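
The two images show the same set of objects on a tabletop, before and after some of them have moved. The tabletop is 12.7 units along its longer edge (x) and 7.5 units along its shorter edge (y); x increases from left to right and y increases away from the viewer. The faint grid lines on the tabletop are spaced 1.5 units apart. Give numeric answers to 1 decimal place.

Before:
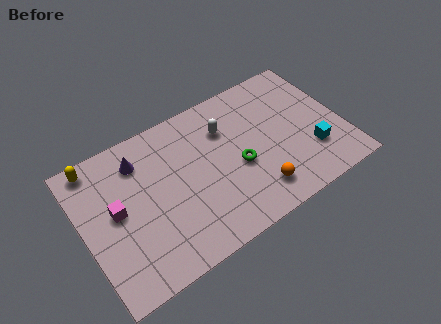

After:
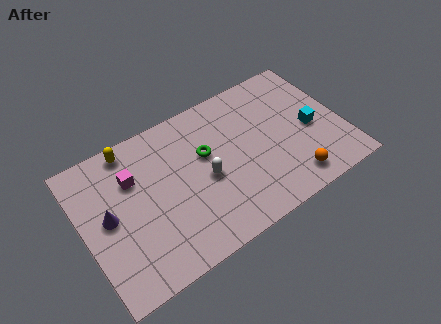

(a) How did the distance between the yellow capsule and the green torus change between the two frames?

-3.4

They were about 7.4 units apart before and 4.0 after — 3.4 units closer together.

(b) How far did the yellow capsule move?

1.7

The yellow capsule was near (1.0, 6.7) before and (2.7, 6.7) after, so it travelled √(1.7² + 0.0²) ≈ 1.7 units.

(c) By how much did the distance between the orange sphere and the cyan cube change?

-0.4

The distance was about 3.0 in the first image and 2.6 in the second, so they moved 0.4 units closer together.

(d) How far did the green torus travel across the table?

2.0

The green torus moved from about (7.5, 3.2) to (6.1, 4.6), a distance of √(1.4² + 1.4²) ≈ 2.0.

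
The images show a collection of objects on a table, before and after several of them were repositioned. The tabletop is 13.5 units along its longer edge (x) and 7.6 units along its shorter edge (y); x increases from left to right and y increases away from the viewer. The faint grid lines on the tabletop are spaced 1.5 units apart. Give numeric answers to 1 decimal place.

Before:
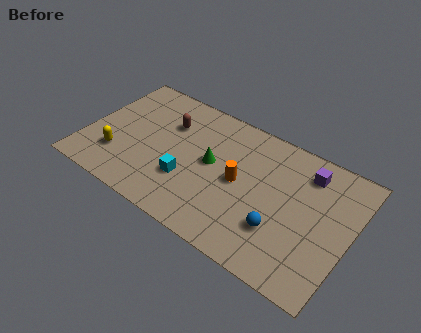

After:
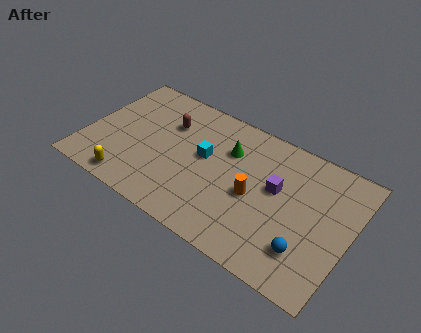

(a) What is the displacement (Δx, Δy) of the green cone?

(0.7, 1.2)

The green cone was at about (6.4, 4.1) and moved to about (7.1, 5.3).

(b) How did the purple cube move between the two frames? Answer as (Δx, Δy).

(-1.3, -1.7)

The purple cube started near (11.0, 6.1) and ended near (9.7, 4.4).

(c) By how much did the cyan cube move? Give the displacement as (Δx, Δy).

(0.6, 1.8)

The cyan cube was at about (5.4, 2.5) and moved to about (6.0, 4.3).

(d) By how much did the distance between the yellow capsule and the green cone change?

+1.2

Before: roughly 5.0 units apart; after: 6.2. That's 1.2 units further apart.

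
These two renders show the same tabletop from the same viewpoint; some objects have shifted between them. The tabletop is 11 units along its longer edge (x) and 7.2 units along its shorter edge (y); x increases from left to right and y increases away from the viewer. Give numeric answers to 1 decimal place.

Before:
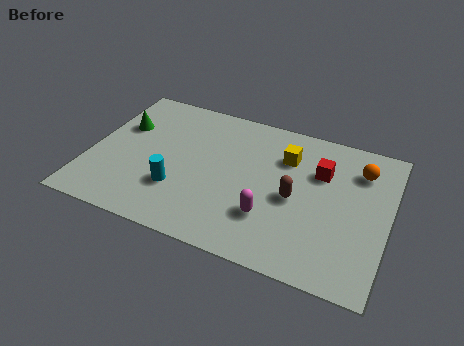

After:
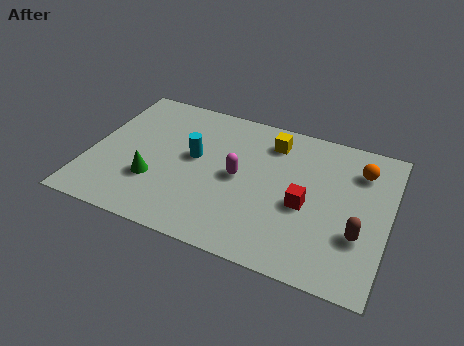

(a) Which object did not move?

the orange sphere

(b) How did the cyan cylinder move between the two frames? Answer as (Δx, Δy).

(0.4, 1.8)

The cyan cylinder was at about (3.4, 2.2) and moved to about (3.8, 4.0).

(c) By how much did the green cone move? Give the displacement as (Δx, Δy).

(1.5, -2.4)

The green cone started near (1.0, 4.7) and ended near (2.5, 2.3).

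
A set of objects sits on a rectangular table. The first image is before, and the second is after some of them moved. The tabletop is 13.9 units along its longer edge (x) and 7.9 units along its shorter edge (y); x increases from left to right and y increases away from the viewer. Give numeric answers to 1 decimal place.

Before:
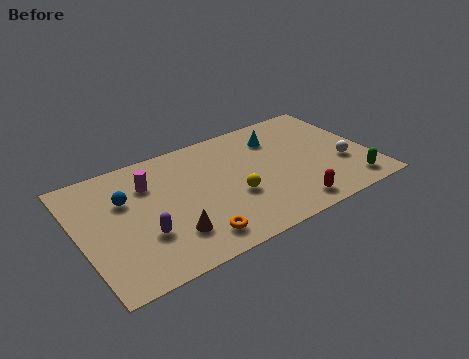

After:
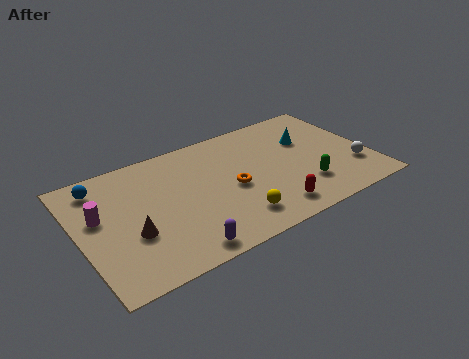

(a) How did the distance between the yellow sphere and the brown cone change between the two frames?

+1.5

The distance was about 3.4 in the first image and 4.9 in the second, so they moved 1.5 units further apart.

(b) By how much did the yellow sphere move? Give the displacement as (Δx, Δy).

(-0.2, -1.4)

From the two frames, the yellow sphere sits at roughly (7.2, 3.0) before and (7.0, 1.6) after.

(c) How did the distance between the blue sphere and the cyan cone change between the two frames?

+2.5

They were about 7.5 units apart before and 10.0 after — 2.5 units further apart.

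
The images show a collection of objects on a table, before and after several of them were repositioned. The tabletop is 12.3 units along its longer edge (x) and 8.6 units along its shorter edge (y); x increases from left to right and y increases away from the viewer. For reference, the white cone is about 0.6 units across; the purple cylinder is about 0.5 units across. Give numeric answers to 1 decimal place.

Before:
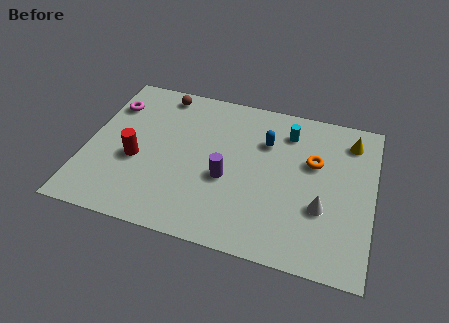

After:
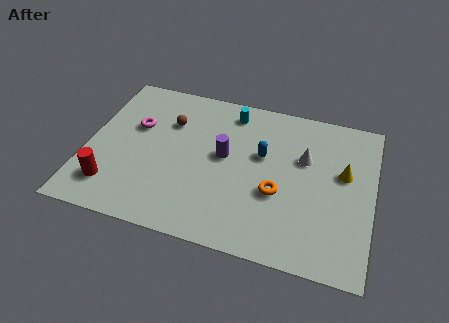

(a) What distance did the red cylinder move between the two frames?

1.9

The red cylinder was near (2.2, 3.5) before and (1.3, 1.8) after, so it travelled √(0.9² + 1.7²) ≈ 1.9 units.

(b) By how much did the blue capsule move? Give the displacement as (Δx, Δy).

(-0.1, -0.8)

The blue capsule started near (7.6, 6.0) and ended near (7.5, 5.2).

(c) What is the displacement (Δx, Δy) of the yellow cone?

(-0.2, -1.9)

From the two frames, the yellow cone sits at roughly (11.2, 7.0) before and (11.0, 5.1) after.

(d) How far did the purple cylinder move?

1.2

The purple cylinder moved from about (6.1, 3.5) to (5.9, 4.7), a distance of √(0.2² + 1.2²) ≈ 1.2.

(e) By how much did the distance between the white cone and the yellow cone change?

-2.4

They were about 4.1 units apart before and 1.7 after — 2.4 units closer together.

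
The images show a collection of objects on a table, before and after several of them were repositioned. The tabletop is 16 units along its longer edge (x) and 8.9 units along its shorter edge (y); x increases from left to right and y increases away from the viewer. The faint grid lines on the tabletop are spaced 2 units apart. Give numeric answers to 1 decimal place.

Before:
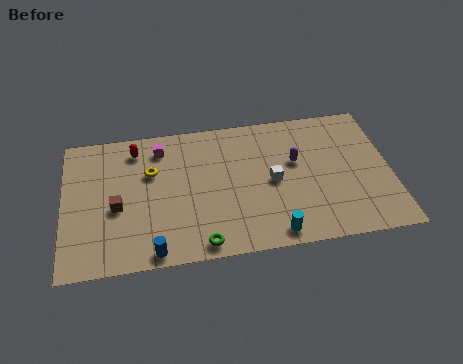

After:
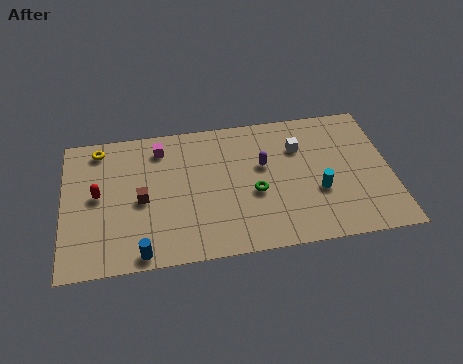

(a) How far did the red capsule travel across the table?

3.3

The red capsule moved from about (3.6, 7.4) to (1.7, 4.7), a distance of √(1.9² + 2.7²) ≈ 3.3.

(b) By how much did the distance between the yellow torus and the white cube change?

+3.8

They were about 6.1 units apart before and 9.9 after — 3.8 units further apart.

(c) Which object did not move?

the magenta cube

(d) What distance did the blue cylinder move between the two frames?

0.6

From (4.3, 0.8) to (3.7, 0.8), the blue cylinder covered √(0.6² + 0.0²) ≈ 0.6 units.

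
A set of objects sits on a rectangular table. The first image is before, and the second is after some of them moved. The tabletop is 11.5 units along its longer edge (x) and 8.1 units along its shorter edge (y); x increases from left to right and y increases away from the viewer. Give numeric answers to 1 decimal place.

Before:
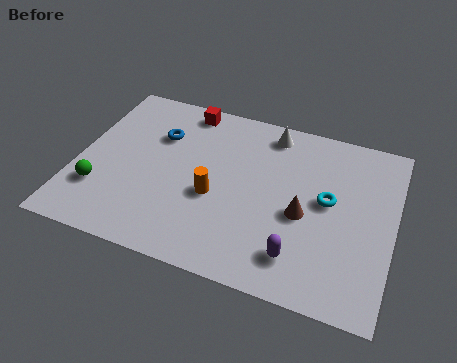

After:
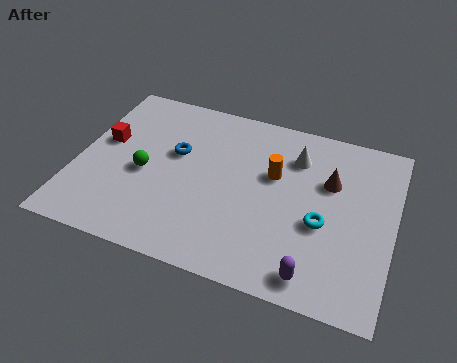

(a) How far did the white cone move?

1.3

The white cone was near (6.8, 7.0) before and (7.8, 6.1) after, so it travelled √(1.0² + 0.9²) ≈ 1.3 units.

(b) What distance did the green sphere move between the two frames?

2.0

The green sphere was near (1.0, 2.3) before and (2.5, 3.6) after, so it travelled √(1.5² + 1.3²) ≈ 2.0 units.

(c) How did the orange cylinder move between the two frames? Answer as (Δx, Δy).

(2.0, 1.7)

From the two frames, the orange cylinder sits at roughly (5.1, 3.3) before and (7.1, 5.0) after.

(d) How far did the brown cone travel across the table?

2.0

The brown cone was near (8.3, 3.5) before and (9.1, 5.3) after, so it travelled √(0.8² + 1.8²) ≈ 2.0 units.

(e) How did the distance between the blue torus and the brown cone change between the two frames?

-0.3

They were about 5.9 units apart before and 5.6 after — 0.3 units closer together.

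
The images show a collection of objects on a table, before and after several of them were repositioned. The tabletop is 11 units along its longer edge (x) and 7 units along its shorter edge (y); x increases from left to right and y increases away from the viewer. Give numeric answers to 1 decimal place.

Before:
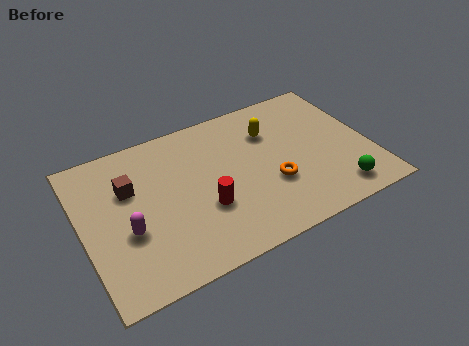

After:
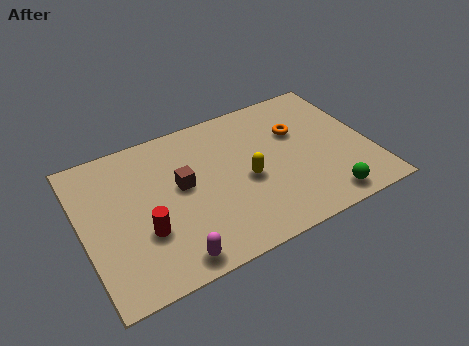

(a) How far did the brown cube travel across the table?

2.0

From (1.9, 4.6) to (3.8, 3.9), the brown cube covered √(1.9² + 0.7²) ≈ 2.0 units.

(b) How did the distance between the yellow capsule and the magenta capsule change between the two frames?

-2.3

Before: roughly 6.2 units apart; after: 3.9. That's 2.3 units closer together.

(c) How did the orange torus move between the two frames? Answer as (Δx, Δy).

(1.3, 2.1)

The orange torus was at about (7.1, 2.5) and moved to about (8.4, 4.6).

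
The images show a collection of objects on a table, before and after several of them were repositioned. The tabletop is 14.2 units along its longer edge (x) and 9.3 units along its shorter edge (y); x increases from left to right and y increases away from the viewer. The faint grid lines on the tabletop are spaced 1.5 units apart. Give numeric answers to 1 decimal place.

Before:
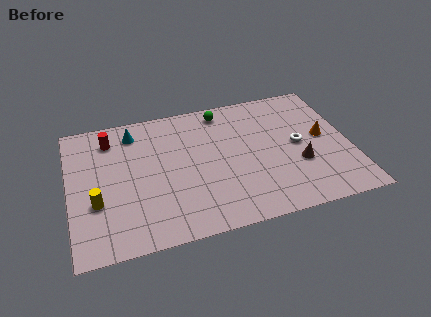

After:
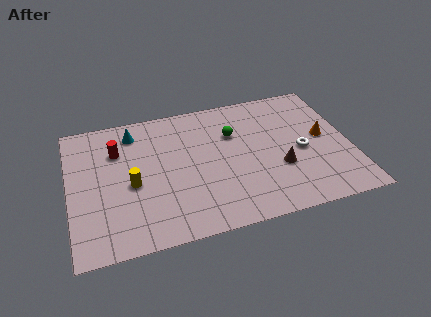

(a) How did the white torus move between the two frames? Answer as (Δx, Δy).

(0.1, -0.5)

From the two frames, the white torus sits at roughly (11.6, 4.7) before and (11.7, 4.2) after.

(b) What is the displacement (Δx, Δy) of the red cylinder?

(0.3, -0.9)

The red cylinder was at about (2.2, 7.5) and moved to about (2.5, 6.6).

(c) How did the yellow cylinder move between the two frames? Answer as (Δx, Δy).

(1.8, 0.8)

The yellow cylinder was at about (1.3, 3.3) and moved to about (3.1, 4.1).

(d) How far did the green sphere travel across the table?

1.8

From (8.0, 8.1) to (8.4, 6.3), the green sphere covered √(0.4² + 1.8²) ≈ 1.8 units.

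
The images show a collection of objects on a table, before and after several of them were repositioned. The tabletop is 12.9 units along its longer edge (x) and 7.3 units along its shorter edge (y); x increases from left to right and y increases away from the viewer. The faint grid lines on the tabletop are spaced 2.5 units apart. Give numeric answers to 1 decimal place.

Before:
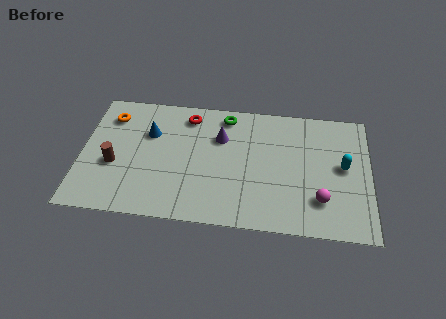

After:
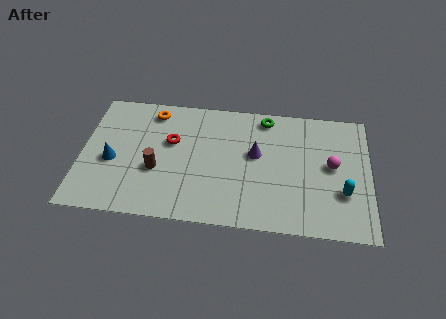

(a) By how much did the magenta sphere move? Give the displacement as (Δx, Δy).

(0.5, 2.0)

From the two frames, the magenta sphere sits at roughly (10.7, 1.9) before and (11.2, 3.9) after.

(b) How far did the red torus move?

1.7

From (4.7, 6.1) to (4.0, 4.5), the red torus covered √(0.7² + 1.6²) ≈ 1.7 units.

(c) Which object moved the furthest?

the blue cone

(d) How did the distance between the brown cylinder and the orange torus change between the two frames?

+0.6

The distance was about 2.8 in the first image and 3.4 in the second, so they moved 0.6 units further apart.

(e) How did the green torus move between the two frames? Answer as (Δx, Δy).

(1.8, 0.1)

The green torus started near (6.4, 6.3) and ended near (8.2, 6.4).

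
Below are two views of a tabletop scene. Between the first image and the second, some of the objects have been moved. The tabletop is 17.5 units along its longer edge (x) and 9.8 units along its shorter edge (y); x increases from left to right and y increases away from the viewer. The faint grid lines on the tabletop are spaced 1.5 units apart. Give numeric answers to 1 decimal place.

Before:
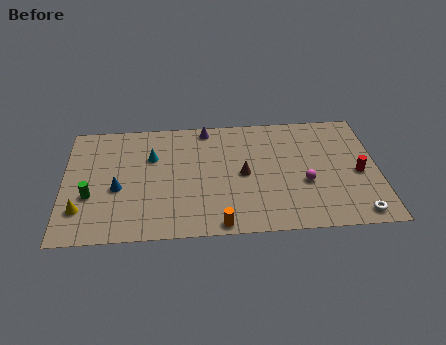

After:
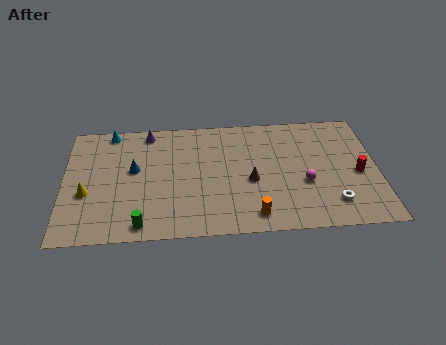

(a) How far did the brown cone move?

0.7

The brown cone moved from about (10.0, 4.8) to (10.4, 4.2), a distance of √(0.4² + 0.6²) ≈ 0.7.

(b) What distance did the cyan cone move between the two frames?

3.3

From (4.9, 6.6) to (2.6, 8.9), the cyan cone covered √(2.3² + 2.3²) ≈ 3.3 units.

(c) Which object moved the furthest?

the green cylinder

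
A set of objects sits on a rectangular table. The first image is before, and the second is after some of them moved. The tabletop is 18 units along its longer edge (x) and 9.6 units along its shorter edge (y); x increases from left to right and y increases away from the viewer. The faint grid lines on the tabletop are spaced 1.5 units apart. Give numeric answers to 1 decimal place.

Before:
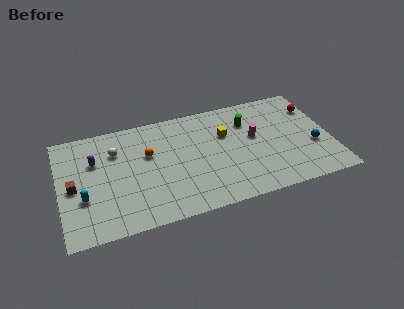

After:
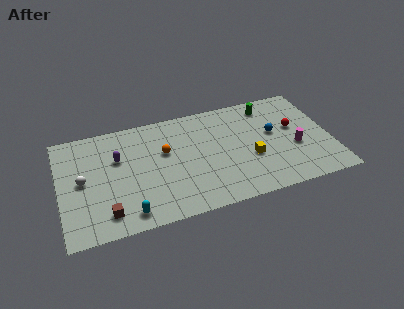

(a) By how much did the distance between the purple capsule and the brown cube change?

+2.2

They were about 2.4 units apart before and 4.6 after — 2.2 units further apart.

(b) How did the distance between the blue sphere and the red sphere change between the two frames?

-2.1

The distance was about 3.5 in the first image and 1.4 in the second, so they moved 2.1 units closer together.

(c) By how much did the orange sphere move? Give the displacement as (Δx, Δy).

(1.1, -0.1)

From the two frames, the orange sphere sits at roughly (5.9, 6.0) before and (7.0, 5.9) after.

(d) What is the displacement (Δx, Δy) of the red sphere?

(-1.5, -1.5)

The red sphere was at about (17.2, 7.1) and moved to about (15.7, 5.6).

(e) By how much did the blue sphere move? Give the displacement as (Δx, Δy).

(-2.5, 1.9)

The blue sphere was at about (16.8, 3.6) and moved to about (14.3, 5.5).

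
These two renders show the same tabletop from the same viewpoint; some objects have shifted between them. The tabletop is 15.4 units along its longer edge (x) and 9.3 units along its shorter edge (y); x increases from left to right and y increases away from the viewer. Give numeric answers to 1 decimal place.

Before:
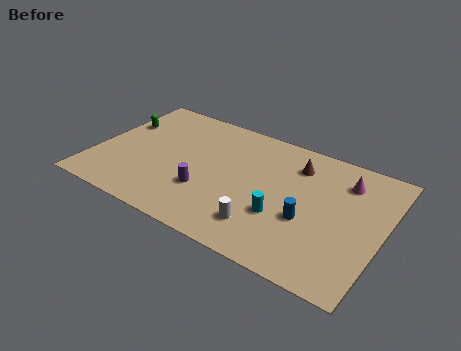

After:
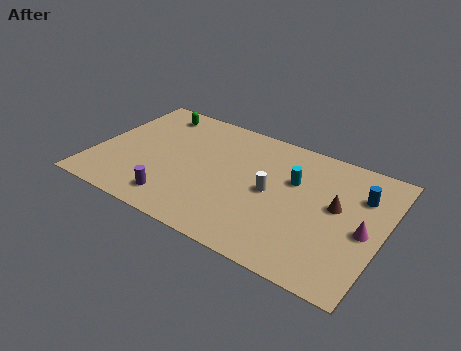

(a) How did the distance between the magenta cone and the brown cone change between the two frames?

-0.7

They were about 2.6 units apart before and 1.9 after — 0.7 units closer together.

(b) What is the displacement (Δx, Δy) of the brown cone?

(2.4, -2.0)

From the two frames, the brown cone sits at roughly (10.5, 7.2) before and (12.9, 5.2) after.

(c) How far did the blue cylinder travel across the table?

3.8

The blue cylinder was near (11.6, 3.6) before and (14.0, 6.6) after, so it travelled √(2.4² + 3.0²) ≈ 3.8 units.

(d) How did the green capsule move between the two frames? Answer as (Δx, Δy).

(1.6, 1.7)

From the two frames, the green capsule sits at roughly (0.9, 6.2) before and (2.5, 7.9) after.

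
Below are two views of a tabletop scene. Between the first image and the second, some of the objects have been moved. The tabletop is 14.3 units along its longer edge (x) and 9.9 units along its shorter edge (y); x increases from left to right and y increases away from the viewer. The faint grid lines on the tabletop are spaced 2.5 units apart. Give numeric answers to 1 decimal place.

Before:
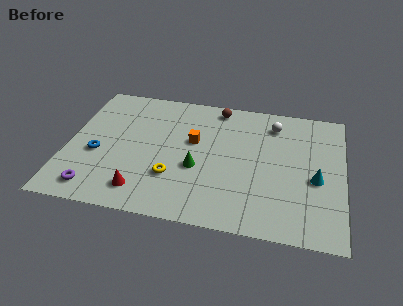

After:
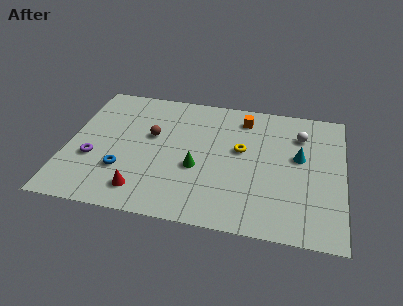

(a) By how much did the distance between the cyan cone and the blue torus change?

-1.9

Before: roughly 11.3 units apart; after: 9.4. That's 1.9 units closer together.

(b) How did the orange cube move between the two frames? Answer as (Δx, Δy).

(2.5, 2.3)

The orange cube was at about (6.5, 5.9) and moved to about (9.0, 8.2).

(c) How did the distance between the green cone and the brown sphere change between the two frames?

-1.8

The distance was about 5.0 in the first image and 3.2 in the second, so they moved 1.8 units closer together.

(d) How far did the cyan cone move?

1.7

The cyan cone was near (12.9, 4.2) before and (12.0, 5.7) after, so it travelled √(0.9² + 1.5²) ≈ 1.7 units.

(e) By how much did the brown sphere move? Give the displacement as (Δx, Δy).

(-3.3, -2.9)

The brown sphere was at about (7.6, 8.8) and moved to about (4.3, 5.9).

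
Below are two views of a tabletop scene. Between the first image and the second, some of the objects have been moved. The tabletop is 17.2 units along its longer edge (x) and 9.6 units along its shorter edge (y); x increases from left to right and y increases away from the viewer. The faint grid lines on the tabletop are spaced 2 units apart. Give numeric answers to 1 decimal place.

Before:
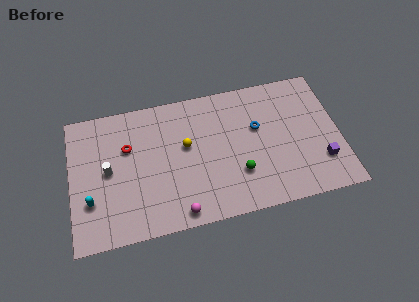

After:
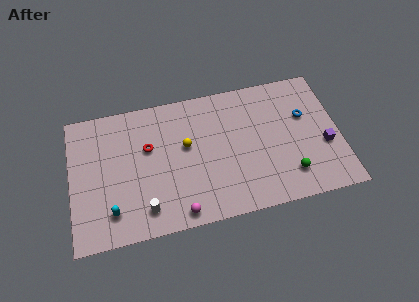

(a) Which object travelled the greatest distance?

the white cylinder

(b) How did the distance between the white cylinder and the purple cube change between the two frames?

-1.9

They were about 13.7 units apart before and 11.8 after — 1.9 units closer together.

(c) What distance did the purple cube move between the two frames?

1.1

The purple cube was near (15.9, 2.6) before and (16.2, 3.7) after, so it travelled √(0.3² + 1.1²) ≈ 1.1 units.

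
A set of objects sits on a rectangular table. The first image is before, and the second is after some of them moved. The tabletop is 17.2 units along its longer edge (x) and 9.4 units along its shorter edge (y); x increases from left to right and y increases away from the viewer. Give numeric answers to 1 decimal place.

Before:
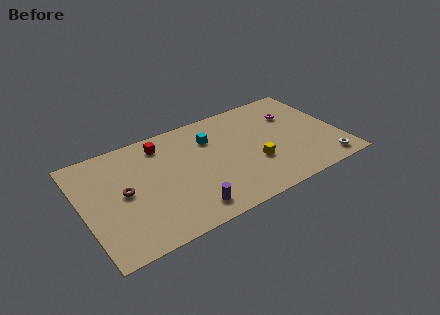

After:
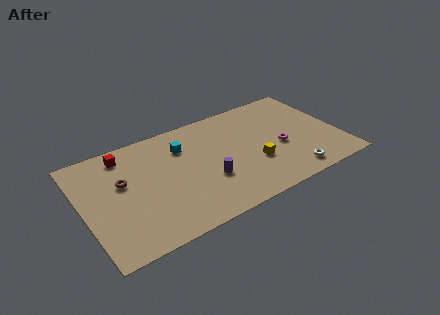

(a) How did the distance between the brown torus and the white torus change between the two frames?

-1.9

Before: roughly 13.6 units apart; after: 11.7. That's 1.9 units closer together.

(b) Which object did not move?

the yellow cube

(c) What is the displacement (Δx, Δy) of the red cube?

(-2.5, 0.2)

The red cube started near (5.6, 7.8) and ended near (3.1, 8.0).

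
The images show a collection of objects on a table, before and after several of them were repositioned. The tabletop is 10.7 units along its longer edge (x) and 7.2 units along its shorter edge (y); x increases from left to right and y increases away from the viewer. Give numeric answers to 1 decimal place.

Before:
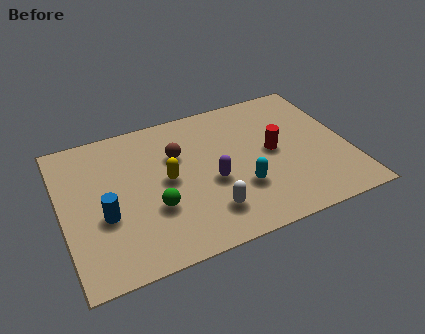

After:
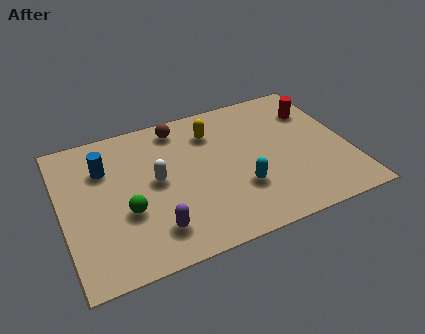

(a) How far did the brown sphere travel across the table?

1.4

The brown sphere moved from about (4.4, 4.8) to (4.6, 6.2), a distance of √(0.2² + 1.4²) ≈ 1.4.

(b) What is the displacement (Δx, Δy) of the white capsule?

(-1.7, 2.2)

From the two frames, the white capsule sits at roughly (5.2, 1.6) before and (3.5, 3.8) after.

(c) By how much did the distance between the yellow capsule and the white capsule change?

+0.4

Before: roughly 2.5 units apart; after: 2.9. That's 0.4 units further apart.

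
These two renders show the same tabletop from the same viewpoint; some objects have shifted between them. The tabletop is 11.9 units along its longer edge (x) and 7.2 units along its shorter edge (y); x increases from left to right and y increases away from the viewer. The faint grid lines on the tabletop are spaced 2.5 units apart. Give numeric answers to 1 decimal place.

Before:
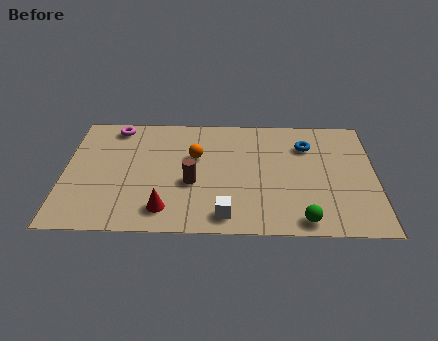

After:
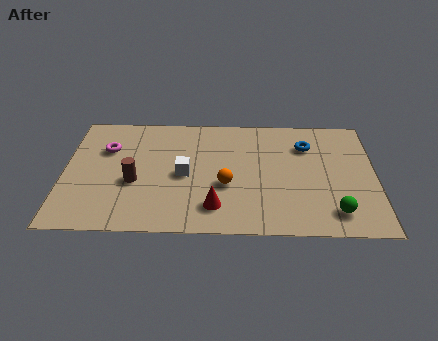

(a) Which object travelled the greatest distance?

the white cube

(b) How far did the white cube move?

2.9

The white cube was near (6.2, 1.0) before and (4.6, 3.4) after, so it travelled √(1.6² + 2.4²) ≈ 2.9 units.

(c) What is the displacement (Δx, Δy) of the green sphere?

(1.2, 0.5)

The green sphere started near (9.1, 0.8) and ended near (10.3, 1.3).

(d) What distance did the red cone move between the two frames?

1.9

From (3.9, 1.3) to (5.8, 1.5), the red cone covered √(1.9² + 0.2²) ≈ 1.9 units.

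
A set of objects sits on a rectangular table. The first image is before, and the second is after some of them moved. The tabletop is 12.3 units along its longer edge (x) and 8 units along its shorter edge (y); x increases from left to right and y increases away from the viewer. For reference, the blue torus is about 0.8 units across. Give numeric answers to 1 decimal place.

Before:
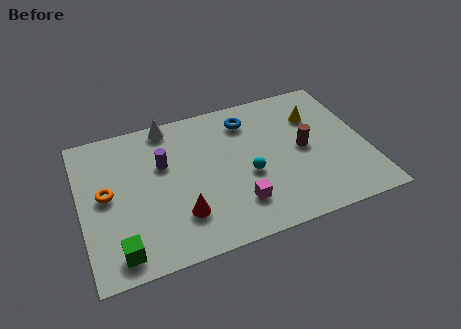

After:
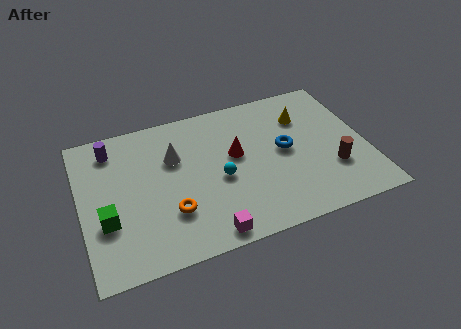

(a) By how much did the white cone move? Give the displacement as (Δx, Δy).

(0.1, -1.9)

From the two frames, the white cone sits at roughly (4.0, 7.2) before and (4.1, 5.3) after.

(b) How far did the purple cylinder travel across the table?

2.6

The purple cylinder was near (3.6, 5.1) before and (1.5, 6.6) after, so it travelled √(2.1² + 1.5²) ≈ 2.6 units.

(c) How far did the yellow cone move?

0.5

The yellow cone was near (10.3, 5.7) before and (9.8, 5.8) after, so it travelled √(0.5² + 0.1²) ≈ 0.5 units.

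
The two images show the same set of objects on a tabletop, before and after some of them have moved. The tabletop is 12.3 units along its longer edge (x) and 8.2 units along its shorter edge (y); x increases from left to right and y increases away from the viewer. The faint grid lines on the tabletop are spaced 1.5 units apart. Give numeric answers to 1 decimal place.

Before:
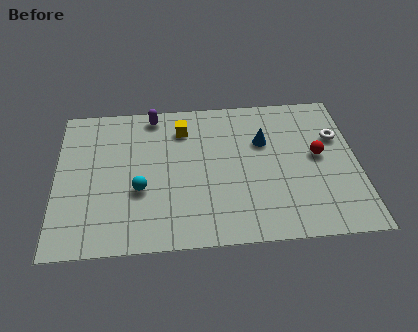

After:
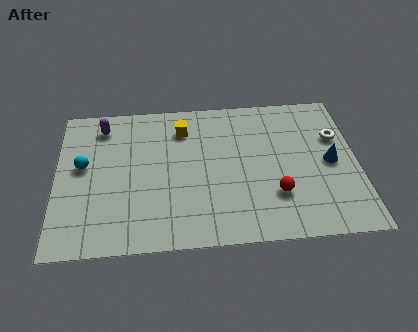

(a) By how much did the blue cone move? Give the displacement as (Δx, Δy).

(2.7, -1.4)

The blue cone was at about (8.5, 5.4) and moved to about (11.2, 4.0).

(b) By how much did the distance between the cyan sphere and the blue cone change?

+4.5

The distance was about 5.6 in the first image and 10.1 in the second, so they moved 4.5 units further apart.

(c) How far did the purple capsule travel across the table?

2.2

From (4.0, 7.3) to (1.9, 6.8), the purple capsule covered √(2.1² + 0.5²) ≈ 2.2 units.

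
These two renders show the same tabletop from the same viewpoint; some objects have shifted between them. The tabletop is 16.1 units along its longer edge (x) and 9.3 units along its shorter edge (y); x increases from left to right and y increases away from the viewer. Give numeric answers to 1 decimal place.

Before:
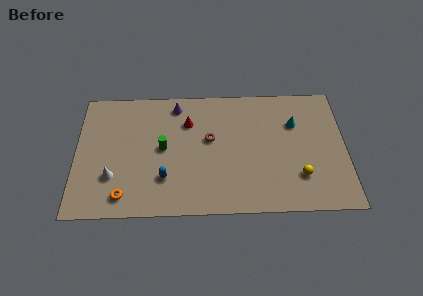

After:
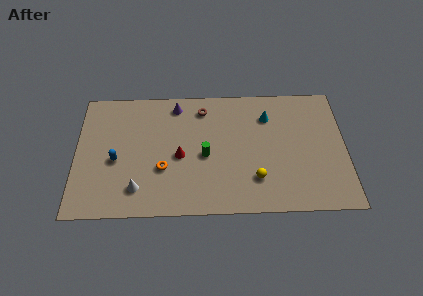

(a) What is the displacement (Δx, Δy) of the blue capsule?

(-2.9, 1.4)

The blue capsule started near (5.3, 2.6) and ended near (2.4, 4.0).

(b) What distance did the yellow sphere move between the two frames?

2.6

From (13.3, 2.5) to (10.7, 2.4), the yellow sphere covered √(2.6² + 0.1²) ≈ 2.6 units.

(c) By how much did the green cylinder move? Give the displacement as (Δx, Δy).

(2.5, -0.6)

From the two frames, the green cylinder sits at roughly (5.2, 4.8) before and (7.7, 4.2) after.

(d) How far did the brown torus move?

2.3

The brown torus moved from about (8.0, 5.4) to (7.6, 7.7), a distance of √(0.4² + 2.3²) ≈ 2.3.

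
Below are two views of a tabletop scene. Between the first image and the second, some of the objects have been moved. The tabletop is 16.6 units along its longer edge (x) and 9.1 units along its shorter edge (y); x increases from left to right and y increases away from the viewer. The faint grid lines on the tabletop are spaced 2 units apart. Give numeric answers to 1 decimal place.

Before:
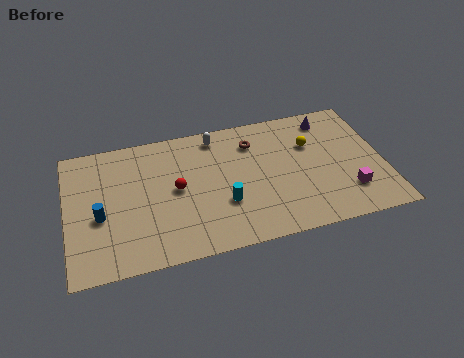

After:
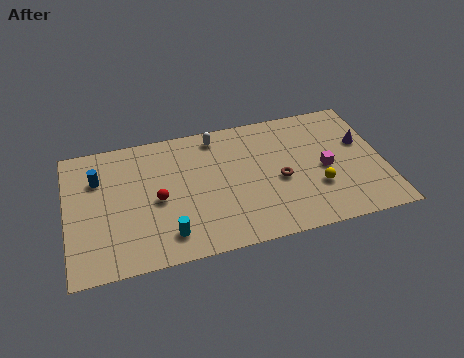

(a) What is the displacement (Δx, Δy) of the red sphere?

(-1.0, -0.5)

The red sphere was at about (5.7, 4.7) and moved to about (4.7, 4.2).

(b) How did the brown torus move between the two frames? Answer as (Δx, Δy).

(1.2, -3.0)

The brown torus started near (9.9, 7.0) and ended near (11.1, 4.0).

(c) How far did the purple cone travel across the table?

2.6

The purple cone moved from about (14.0, 7.7) to (15.6, 5.6), a distance of √(1.6² + 2.1²) ≈ 2.6.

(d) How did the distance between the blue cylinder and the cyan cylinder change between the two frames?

-0.6

They were about 6.4 units apart before and 5.8 after — 0.6 units closer together.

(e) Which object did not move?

the white capsule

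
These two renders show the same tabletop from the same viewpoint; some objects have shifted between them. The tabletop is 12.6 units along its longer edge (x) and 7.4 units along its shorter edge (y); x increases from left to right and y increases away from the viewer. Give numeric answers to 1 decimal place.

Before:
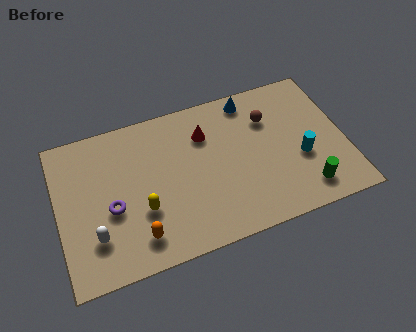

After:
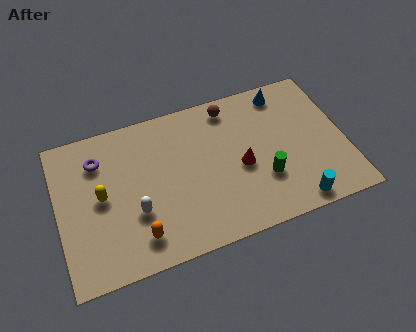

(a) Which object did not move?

the orange capsule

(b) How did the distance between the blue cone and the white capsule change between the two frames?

-0.6

The distance was about 8.5 in the first image and 7.9 in the second, so they moved 0.6 units closer together.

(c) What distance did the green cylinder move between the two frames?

2.0

From (10.6, 1.3) to (8.9, 2.4), the green cylinder covered √(1.7² + 1.1²) ≈ 2.0 units.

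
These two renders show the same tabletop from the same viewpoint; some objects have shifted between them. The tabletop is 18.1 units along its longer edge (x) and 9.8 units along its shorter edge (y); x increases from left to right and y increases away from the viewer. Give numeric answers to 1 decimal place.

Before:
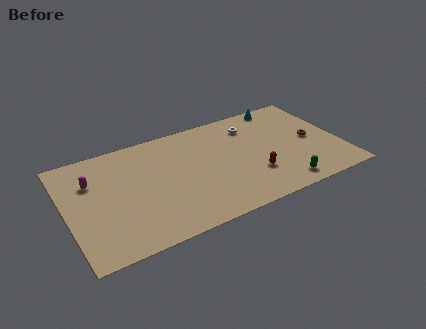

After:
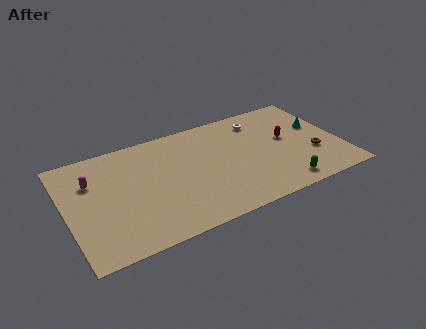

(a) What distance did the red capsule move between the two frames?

3.6

The red capsule moved from about (12.1, 3.0) to (14.7, 5.5), a distance of √(2.6² + 2.5²) ≈ 3.6.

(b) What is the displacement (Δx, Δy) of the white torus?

(0.6, 0.3)

The white torus started near (12.6, 7.7) and ended near (13.2, 8.0).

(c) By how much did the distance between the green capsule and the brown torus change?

-1.1

Before: roughly 4.3 units apart; after: 3.2. That's 1.1 units closer together.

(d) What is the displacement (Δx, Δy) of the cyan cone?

(2.0, -3.0)

From the two frames, the cyan cone sits at roughly (14.9, 8.9) before and (16.9, 5.9) after.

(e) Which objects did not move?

the green capsule and the magenta capsule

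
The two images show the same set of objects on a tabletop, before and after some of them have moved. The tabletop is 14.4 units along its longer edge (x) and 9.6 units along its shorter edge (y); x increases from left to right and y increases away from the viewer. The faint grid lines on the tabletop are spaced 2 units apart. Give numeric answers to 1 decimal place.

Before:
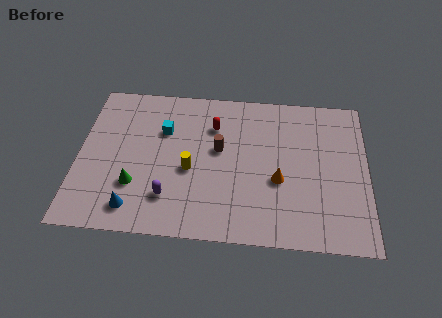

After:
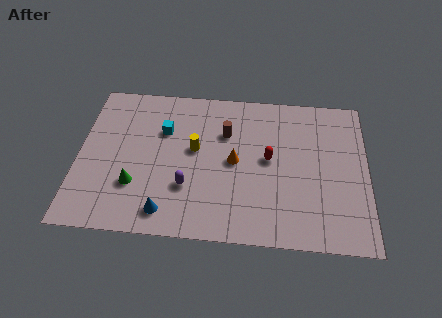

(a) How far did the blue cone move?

1.6

From (2.9, 1.5) to (4.5, 1.4), the blue cone covered √(1.6² + 0.1²) ≈ 1.6 units.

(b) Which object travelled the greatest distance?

the red capsule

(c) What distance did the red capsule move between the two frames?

3.4

From (6.7, 7.0) to (9.5, 5.1), the red capsule covered √(2.8² + 1.9²) ≈ 3.4 units.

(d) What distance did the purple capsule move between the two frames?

1.1

From (4.6, 2.3) to (5.5, 3.0), the purple capsule covered √(0.9² + 0.7²) ≈ 1.1 units.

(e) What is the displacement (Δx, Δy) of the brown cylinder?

(0.3, 1.1)

From the two frames, the brown cylinder sits at roughly (7.0, 5.5) before and (7.3, 6.6) after.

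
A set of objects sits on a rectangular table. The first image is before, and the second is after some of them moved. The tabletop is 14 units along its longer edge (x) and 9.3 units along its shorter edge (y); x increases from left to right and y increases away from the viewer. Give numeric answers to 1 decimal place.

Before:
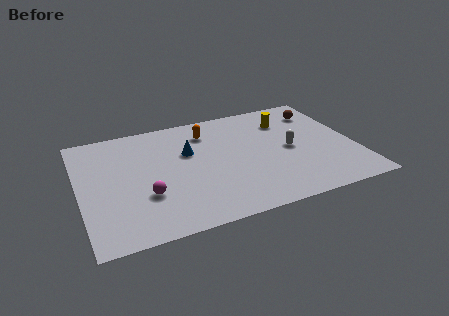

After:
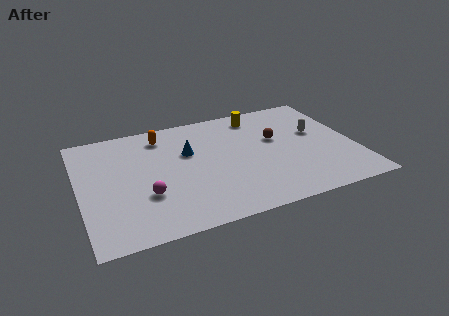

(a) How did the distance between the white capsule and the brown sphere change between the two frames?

-1.3

They were about 3.4 units apart before and 2.1 after — 1.3 units closer together.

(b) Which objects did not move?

the blue cone and the magenta sphere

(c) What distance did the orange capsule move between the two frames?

2.3

The orange capsule moved from about (6.7, 7.3) to (4.4, 7.7), a distance of √(2.3² + 0.4²) ≈ 2.3.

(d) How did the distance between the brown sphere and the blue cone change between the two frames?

-2.6

They were about 7.1 units apart before and 4.5 after — 2.6 units closer together.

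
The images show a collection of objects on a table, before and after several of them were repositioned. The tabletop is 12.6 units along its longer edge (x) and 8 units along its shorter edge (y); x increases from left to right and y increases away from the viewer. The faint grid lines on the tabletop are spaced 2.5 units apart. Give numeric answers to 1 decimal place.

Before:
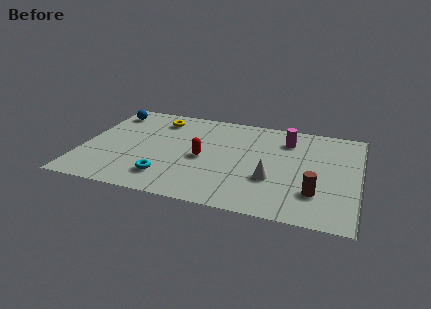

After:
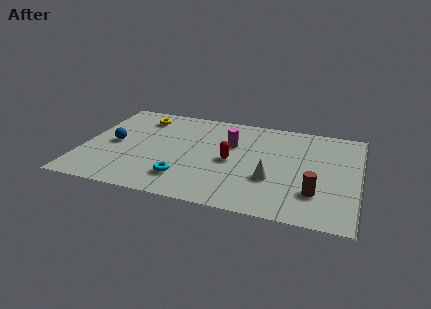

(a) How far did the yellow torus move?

0.8

From (3.2, 6.5) to (2.4, 6.5), the yellow torus covered √(0.8² + 0.0²) ≈ 0.8 units.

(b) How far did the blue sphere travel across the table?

2.7

The blue sphere moved from about (0.9, 6.6) to (1.4, 3.9), a distance of √(0.5² + 2.7²) ≈ 2.7.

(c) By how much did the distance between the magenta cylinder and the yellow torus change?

-1.5

They were about 6.0 units apart before and 4.5 after — 1.5 units closer together.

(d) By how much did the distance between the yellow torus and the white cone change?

+0.7

They were about 6.6 units apart before and 7.3 after — 0.7 units further apart.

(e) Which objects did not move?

the white cone and the brown cylinder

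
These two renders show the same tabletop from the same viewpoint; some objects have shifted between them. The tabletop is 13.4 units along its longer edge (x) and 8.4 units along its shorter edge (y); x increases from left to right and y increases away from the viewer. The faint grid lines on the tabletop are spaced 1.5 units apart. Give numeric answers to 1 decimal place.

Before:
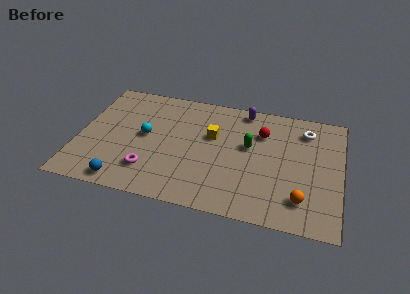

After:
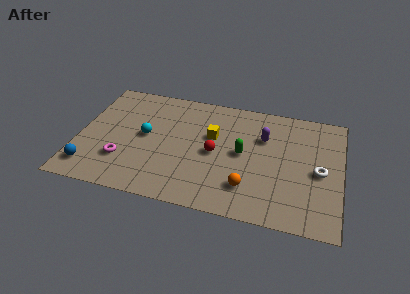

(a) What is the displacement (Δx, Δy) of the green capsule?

(-0.3, -0.6)

The green capsule was at about (8.7, 4.9) and moved to about (8.4, 4.3).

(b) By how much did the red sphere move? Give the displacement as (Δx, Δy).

(-2.3, -2.0)

The red sphere was at about (9.3, 6.0) and moved to about (7.0, 4.0).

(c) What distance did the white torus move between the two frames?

2.9

The white torus moved from about (11.5, 6.7) to (12.3, 3.9), a distance of √(0.8² + 2.8²) ≈ 2.9.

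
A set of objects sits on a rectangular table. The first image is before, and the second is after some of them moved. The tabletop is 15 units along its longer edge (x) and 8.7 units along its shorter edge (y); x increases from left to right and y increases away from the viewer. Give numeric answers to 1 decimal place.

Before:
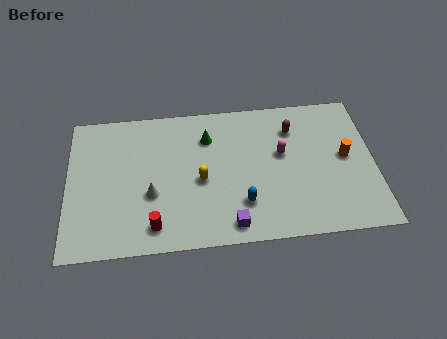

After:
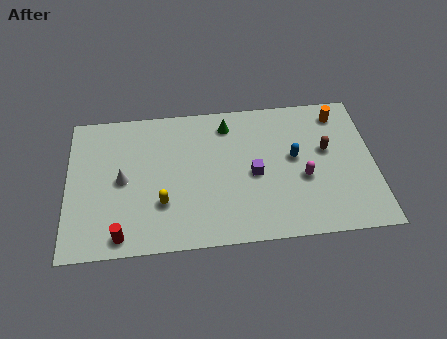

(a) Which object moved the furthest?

the blue capsule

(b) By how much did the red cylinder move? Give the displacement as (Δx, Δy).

(-1.6, -0.4)

The red cylinder started near (4.2, 1.4) and ended near (2.6, 1.0).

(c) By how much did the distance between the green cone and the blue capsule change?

-0.5

The distance was about 4.5 in the first image and 4.0 in the second, so they moved 0.5 units closer together.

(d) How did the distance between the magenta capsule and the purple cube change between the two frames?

-2.3

The distance was about 4.8 in the first image and 2.5 in the second, so they moved 2.3 units closer together.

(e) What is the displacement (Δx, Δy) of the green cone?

(1.0, 0.7)

From the two frames, the green cone sits at roughly (6.9, 6.5) before and (7.9, 7.2) after.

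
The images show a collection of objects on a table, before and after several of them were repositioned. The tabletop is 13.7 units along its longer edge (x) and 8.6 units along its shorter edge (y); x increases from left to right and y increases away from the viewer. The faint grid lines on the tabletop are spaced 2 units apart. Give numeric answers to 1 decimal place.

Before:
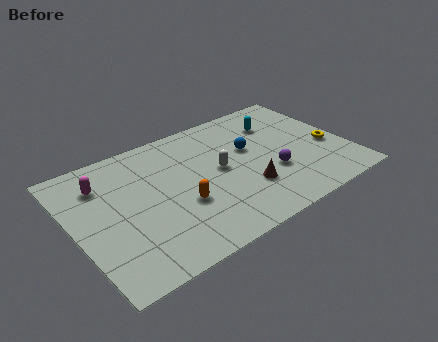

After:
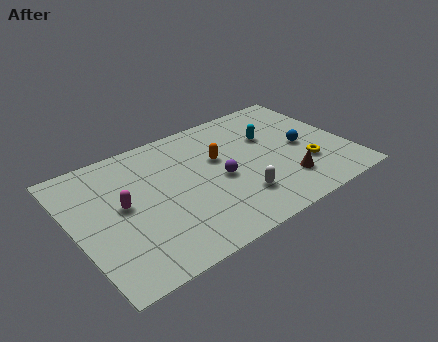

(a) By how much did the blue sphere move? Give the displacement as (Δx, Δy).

(2.5, -1.1)

From the two frames, the blue sphere sits at roughly (9.0, 5.2) before and (11.5, 4.1) after.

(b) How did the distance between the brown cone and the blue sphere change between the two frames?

-0.3

The distance was about 2.7 in the first image and 2.4 in the second, so they moved 0.3 units closer together.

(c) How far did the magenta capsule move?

2.0

The magenta capsule was near (1.7, 6.5) before and (2.4, 4.6) after, so it travelled √(0.7² + 1.9²) ≈ 2.0 units.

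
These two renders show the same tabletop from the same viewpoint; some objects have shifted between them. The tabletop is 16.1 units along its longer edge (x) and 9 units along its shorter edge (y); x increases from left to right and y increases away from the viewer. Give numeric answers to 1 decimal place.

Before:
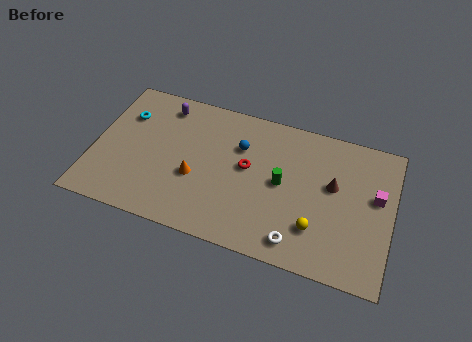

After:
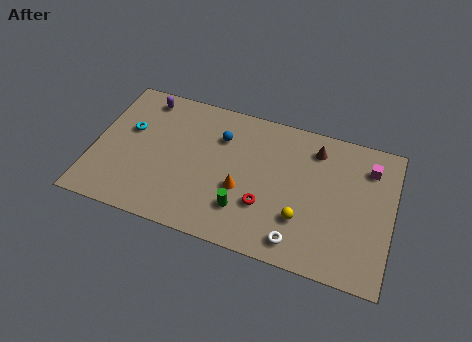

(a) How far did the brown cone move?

2.3

The brown cone was near (12.9, 5.3) before and (11.8, 7.3) after, so it travelled √(1.1² + 2.0²) ≈ 2.3 units.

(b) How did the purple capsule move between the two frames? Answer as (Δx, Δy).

(-1.1, 0.2)

The purple capsule was at about (3.5, 7.6) and moved to about (2.4, 7.8).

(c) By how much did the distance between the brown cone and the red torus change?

+0.4

They were about 4.6 units apart before and 5.0 after — 0.4 units further apart.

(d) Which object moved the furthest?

the green cylinder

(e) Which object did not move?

the white torus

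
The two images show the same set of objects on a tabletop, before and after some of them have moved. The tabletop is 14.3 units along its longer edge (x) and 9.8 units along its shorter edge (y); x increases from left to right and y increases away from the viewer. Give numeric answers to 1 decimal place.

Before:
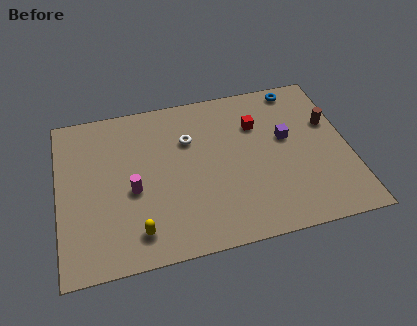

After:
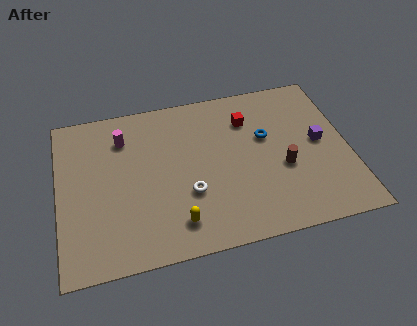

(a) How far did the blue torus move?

3.3

From (12.1, 8.8) to (10.3, 6.0), the blue torus covered √(1.8² + 2.8²) ≈ 3.3 units.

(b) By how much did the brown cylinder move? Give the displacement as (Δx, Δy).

(-2.5, -2.3)

The brown cylinder started near (13.5, 6.2) and ended near (11.0, 3.9).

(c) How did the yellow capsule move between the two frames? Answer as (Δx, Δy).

(1.9, 0.1)

The yellow capsule started near (3.7, 1.7) and ended near (5.6, 1.8).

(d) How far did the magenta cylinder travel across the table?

3.3

The magenta cylinder moved from about (3.6, 4.2) to (3.3, 7.5), a distance of √(0.3² + 3.3²) ≈ 3.3.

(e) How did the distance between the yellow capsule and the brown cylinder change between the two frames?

-5.0

The distance was about 10.8 in the first image and 5.8 in the second, so they moved 5.0 units closer together.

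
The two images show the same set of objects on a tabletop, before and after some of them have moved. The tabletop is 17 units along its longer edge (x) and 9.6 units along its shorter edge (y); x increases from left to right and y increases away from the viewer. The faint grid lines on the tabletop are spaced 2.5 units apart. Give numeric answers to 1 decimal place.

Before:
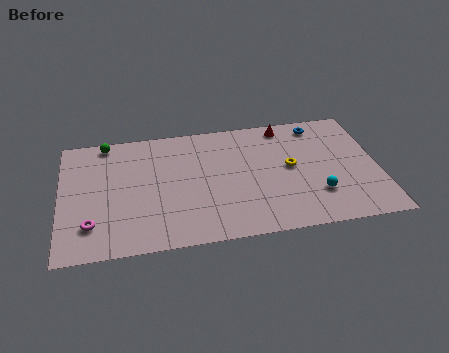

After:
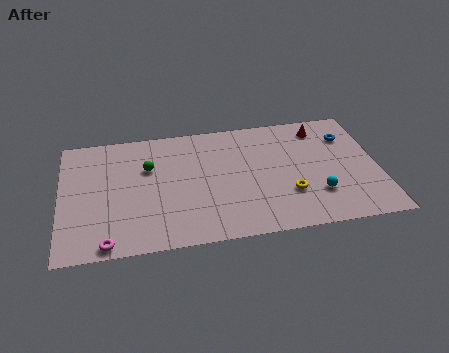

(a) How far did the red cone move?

2.0

The red cone moved from about (12.2, 8.5) to (14.1, 8.0), a distance of √(1.9² + 0.5²) ≈ 2.0.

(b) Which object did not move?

the cyan sphere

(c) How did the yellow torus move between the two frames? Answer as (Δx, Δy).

(-0.2, -2.1)

The yellow torus started near (12.3, 5.1) and ended near (12.1, 3.0).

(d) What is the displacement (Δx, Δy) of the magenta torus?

(0.8, -1.5)

The magenta torus was at about (1.6, 2.3) and moved to about (2.4, 0.8).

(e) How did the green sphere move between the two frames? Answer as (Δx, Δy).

(2.2, -2.4)

From the two frames, the green sphere sits at roughly (2.5, 8.7) before and (4.7, 6.3) after.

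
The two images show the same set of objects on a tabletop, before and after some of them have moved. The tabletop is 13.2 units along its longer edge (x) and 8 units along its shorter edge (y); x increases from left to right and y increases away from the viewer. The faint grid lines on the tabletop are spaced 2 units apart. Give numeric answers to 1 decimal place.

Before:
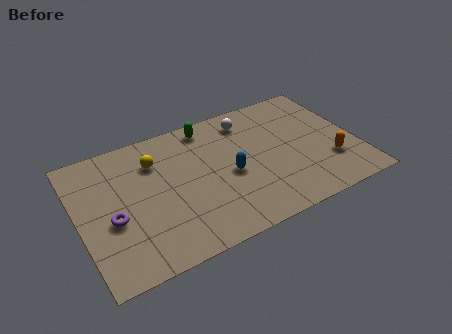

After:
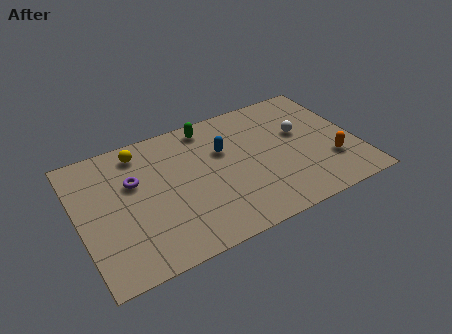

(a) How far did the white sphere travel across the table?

2.9

The white sphere moved from about (8.4, 6.6) to (10.7, 4.8), a distance of √(2.3² + 1.8²) ≈ 2.9.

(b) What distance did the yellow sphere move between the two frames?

1.1

The yellow sphere moved from about (3.8, 5.9) to (3.2, 6.8), a distance of √(0.6² + 0.9²) ≈ 1.1.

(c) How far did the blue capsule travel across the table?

1.6

From (7.1, 3.6) to (7.0, 5.2), the blue capsule covered √(0.1² + 1.6²) ≈ 1.6 units.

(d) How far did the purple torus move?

2.2

The purple torus moved from about (1.5, 3.3) to (2.7, 5.1), a distance of √(1.2² + 1.8²) ≈ 2.2.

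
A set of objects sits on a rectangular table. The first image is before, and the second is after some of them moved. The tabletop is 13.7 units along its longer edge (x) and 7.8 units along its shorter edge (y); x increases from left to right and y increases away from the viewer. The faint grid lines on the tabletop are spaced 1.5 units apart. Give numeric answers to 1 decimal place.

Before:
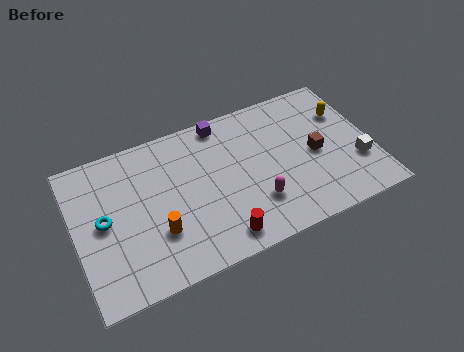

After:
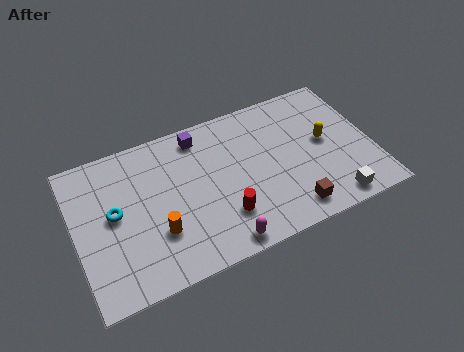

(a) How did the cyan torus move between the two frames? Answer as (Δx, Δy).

(0.5, 0.2)

The cyan torus was at about (1.3, 4.0) and moved to about (1.8, 4.2).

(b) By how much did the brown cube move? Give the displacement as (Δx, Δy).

(-1.5, -2.5)

The brown cube started near (11.1, 3.7) and ended near (9.6, 1.2).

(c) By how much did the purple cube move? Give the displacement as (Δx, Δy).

(-1.1, -0.3)

The purple cube started near (7.1, 7.0) and ended near (6.0, 6.7).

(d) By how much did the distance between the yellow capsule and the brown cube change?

+1.3

The distance was about 2.3 in the first image and 3.6 in the second, so they moved 1.3 units further apart.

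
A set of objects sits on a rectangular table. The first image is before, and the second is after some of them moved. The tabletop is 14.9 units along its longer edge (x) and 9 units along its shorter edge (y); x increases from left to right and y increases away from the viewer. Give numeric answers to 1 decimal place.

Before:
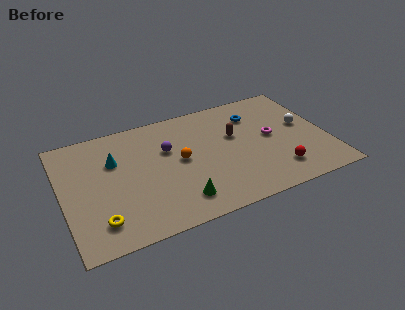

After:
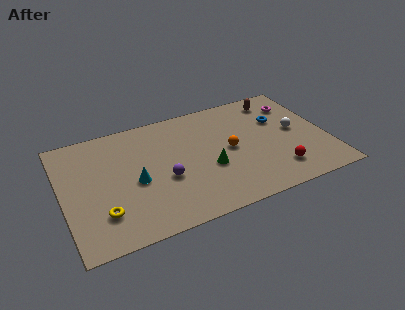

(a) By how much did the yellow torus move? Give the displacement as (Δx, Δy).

(0.2, 0.5)

The yellow torus started near (1.8, 1.8) and ended near (2.0, 2.3).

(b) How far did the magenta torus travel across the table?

2.8

The magenta torus was near (11.8, 4.7) before and (13.5, 6.9) after, so it travelled √(1.7² + 2.2²) ≈ 2.8 units.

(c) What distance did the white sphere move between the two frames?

0.6

From (13.7, 5.0) to (13.2, 4.7), the white sphere covered √(0.5² + 0.3²) ≈ 0.6 units.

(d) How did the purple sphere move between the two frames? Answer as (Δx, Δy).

(-0.4, -2.2)

The purple sphere was at about (6.0, 5.8) and moved to about (5.6, 3.6).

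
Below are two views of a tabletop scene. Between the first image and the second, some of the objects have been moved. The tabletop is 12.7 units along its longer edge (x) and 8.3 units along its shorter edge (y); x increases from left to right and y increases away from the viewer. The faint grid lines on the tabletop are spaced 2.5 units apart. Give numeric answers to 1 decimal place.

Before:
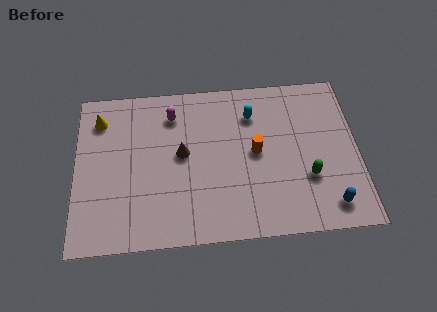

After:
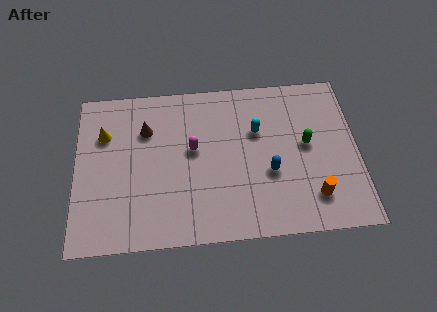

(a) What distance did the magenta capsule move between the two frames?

2.1

The magenta capsule moved from about (4.4, 6.6) to (5.3, 4.7), a distance of √(0.9² + 1.9²) ≈ 2.1.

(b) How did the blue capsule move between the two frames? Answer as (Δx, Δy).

(-2.6, 1.9)

The blue capsule was at about (11.3, 1.3) and moved to about (8.7, 3.2).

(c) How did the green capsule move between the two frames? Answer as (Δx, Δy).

(0.0, 1.7)

The green capsule was at about (10.4, 2.8) and moved to about (10.4, 4.5).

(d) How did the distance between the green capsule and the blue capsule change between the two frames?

+0.4

Before: roughly 1.7 units apart; after: 2.1. That's 0.4 units further apart.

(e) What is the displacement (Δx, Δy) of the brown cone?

(-1.6, 1.4)

The brown cone was at about (4.8, 4.5) and moved to about (3.2, 5.9).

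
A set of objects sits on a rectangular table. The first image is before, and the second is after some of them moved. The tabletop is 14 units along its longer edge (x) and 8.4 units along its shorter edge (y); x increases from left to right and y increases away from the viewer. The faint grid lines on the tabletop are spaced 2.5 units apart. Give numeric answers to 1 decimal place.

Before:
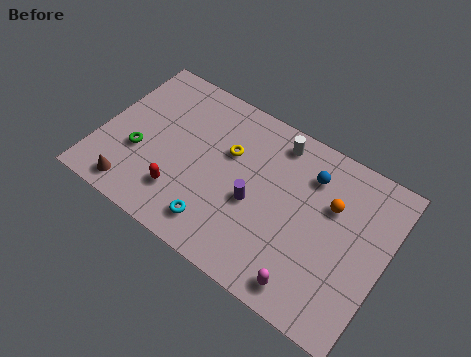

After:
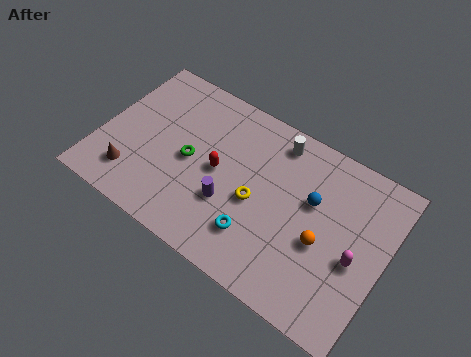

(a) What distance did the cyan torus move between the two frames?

2.0

The cyan torus moved from about (6.2, 1.5) to (8.1, 2.1), a distance of √(1.9² + 0.6²) ≈ 2.0.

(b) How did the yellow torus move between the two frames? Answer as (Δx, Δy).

(1.7, -1.7)

From the two frames, the yellow torus sits at roughly (6.1, 5.4) before and (7.8, 3.7) after.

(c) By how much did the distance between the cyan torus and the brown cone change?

+2.1

The distance was about 4.1 in the first image and 6.2 in the second, so they moved 2.1 units further apart.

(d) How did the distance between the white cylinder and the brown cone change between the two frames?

-0.3

They were about 8.6 units apart before and 8.3 after — 0.3 units closer together.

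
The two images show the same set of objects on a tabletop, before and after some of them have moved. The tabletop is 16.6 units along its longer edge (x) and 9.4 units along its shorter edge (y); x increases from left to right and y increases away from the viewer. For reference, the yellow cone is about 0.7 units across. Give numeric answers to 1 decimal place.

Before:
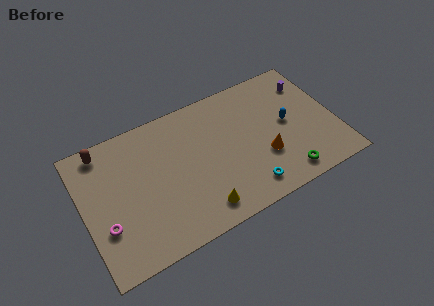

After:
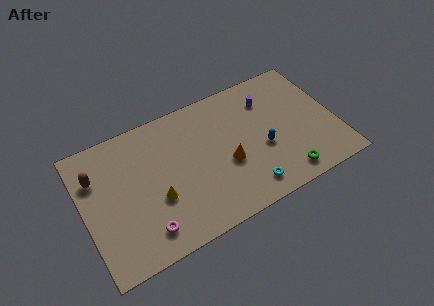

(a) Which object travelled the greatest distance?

the yellow cone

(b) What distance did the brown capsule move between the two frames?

1.7

The brown capsule moved from about (1.7, 8.3) to (1.0, 6.7), a distance of √(0.7² + 1.6²) ≈ 1.7.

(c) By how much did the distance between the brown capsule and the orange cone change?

-2.4

The distance was about 11.2 in the first image and 8.8 in the second, so they moved 2.4 units closer together.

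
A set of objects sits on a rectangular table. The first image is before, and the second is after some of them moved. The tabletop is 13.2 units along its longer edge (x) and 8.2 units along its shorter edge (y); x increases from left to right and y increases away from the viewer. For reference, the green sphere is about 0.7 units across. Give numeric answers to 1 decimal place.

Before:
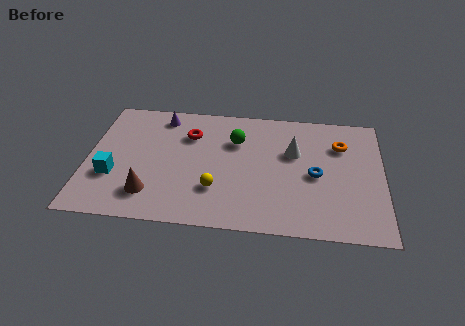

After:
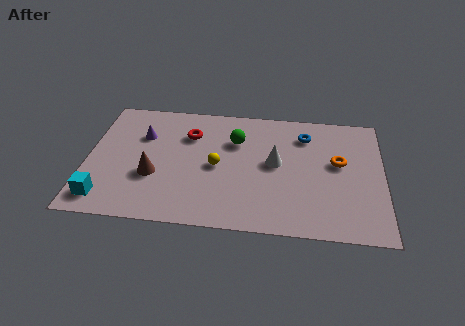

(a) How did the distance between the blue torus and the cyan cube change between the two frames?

+1.1

The distance was about 9.1 in the first image and 10.2 in the second, so they moved 1.1 units further apart.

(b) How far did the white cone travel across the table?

1.1

The white cone moved from about (9.2, 5.2) to (8.4, 4.4), a distance of √(0.8² + 0.8²) ≈ 1.1.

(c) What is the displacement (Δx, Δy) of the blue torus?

(-0.5, 2.6)

The blue torus was at about (10.2, 3.8) and moved to about (9.7, 6.4).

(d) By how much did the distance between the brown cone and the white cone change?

-1.6

Before: roughly 7.2 units apart; after: 5.6. That's 1.6 units closer together.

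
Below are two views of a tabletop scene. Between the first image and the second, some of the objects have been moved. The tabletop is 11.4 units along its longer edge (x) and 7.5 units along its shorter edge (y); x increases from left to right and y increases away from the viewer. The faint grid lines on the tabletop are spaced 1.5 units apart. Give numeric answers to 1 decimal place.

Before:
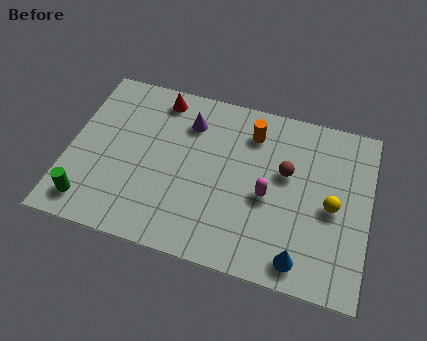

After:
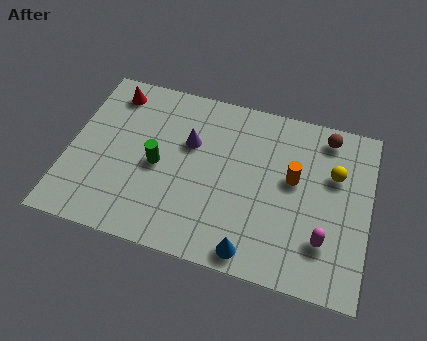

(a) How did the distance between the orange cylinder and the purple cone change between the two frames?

+1.6

Before: roughly 2.4 units apart; after: 4.0. That's 1.6 units further apart.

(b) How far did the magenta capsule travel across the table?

2.6

The magenta capsule moved from about (7.6, 3.3) to (9.8, 2.0), a distance of √(2.2² + 1.3²) ≈ 2.6.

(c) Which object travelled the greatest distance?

the green cylinder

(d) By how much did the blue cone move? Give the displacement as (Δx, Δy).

(-1.8, -0.2)

The blue cone was at about (9.0, 1.0) and moved to about (7.2, 0.8).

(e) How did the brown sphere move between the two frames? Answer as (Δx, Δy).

(1.4, 2.0)

The brown sphere started near (8.2, 4.5) and ended near (9.6, 6.5).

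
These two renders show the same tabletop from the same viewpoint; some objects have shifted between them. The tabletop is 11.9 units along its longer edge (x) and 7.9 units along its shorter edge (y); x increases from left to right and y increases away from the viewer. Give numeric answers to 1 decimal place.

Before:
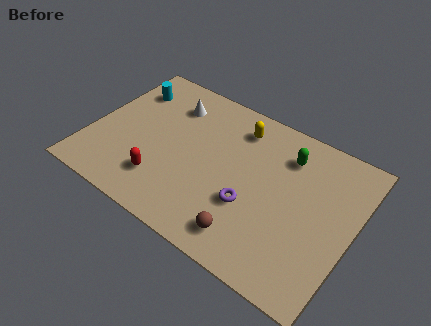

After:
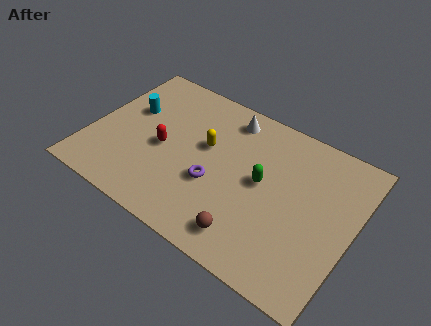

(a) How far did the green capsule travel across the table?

2.1

From (8.6, 6.1) to (7.8, 4.2), the green capsule covered √(0.8² + 1.9²) ≈ 2.1 units.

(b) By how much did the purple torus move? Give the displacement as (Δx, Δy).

(-1.7, 0.2)

From the two frames, the purple torus sits at roughly (7.5, 2.8) before and (5.8, 3.0) after.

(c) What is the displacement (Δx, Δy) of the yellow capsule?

(-1.2, -1.7)

The yellow capsule started near (6.3, 6.4) and ended near (5.1, 4.7).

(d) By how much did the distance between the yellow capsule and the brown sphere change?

-1.0

They were about 5.3 units apart before and 4.3 after — 1.0 units closer together.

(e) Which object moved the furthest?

the white cone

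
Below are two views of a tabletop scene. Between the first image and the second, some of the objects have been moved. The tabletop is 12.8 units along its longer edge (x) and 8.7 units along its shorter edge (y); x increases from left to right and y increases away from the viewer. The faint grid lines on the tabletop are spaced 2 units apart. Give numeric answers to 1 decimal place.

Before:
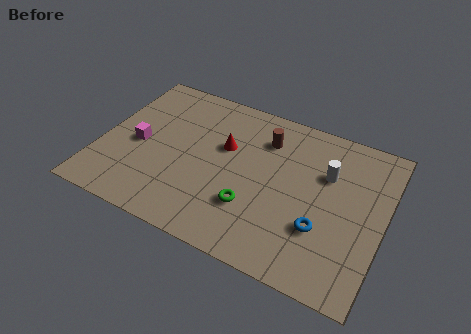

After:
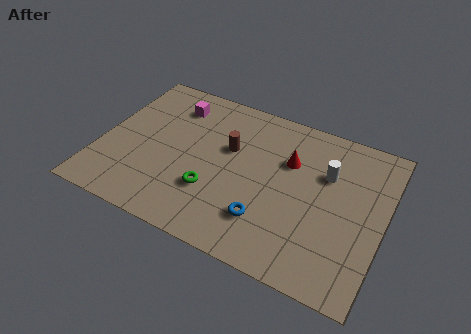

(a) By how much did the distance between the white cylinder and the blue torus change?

+1.3

They were about 3.0 units apart before and 4.3 after — 1.3 units further apart.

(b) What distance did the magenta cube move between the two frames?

3.1

From (1.7, 4.0) to (2.9, 6.9), the magenta cube covered √(1.2² + 2.9²) ≈ 3.1 units.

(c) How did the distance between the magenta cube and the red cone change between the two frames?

+1.6

They were about 4.0 units apart before and 5.6 after — 1.6 units further apart.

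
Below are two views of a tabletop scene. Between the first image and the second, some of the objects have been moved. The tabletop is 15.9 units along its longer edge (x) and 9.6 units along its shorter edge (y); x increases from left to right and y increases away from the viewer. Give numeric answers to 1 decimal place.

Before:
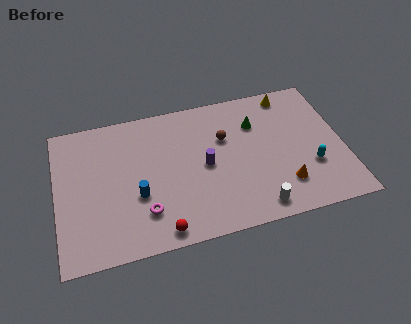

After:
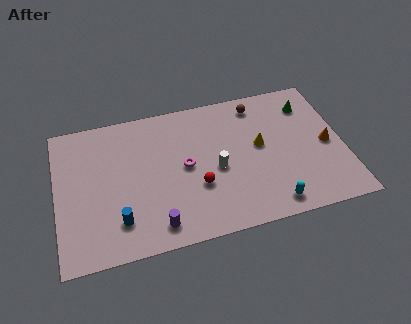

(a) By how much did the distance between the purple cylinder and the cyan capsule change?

+0.3

The distance was about 6.0 in the first image and 6.3 in the second, so they moved 0.3 units further apart.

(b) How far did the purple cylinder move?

4.4

The purple cylinder moved from about (8.2, 4.7) to (5.3, 1.4), a distance of √(2.9² + 3.3²) ≈ 4.4.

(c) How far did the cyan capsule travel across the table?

3.1

The cyan capsule was near (14.0, 3.2) before and (11.6, 1.2) after, so it travelled √(2.4² + 2.0²) ≈ 3.1 units.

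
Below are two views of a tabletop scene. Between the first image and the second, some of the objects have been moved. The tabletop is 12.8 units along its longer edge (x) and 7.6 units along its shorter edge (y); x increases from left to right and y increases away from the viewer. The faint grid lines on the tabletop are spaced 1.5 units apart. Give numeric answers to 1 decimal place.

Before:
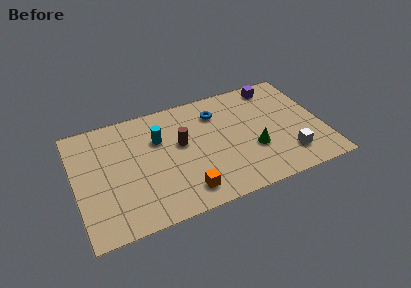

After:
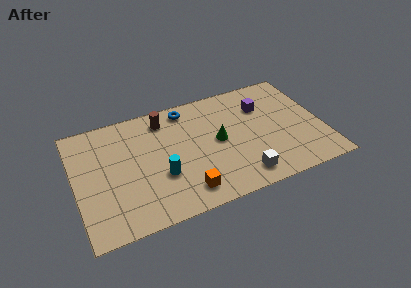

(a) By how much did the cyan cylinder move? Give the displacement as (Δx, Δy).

(-0.1, -2.4)

The cyan cylinder started near (4.4, 5.1) and ended near (4.3, 2.7).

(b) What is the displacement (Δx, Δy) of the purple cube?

(-0.8, -1.2)

The purple cube was at about (10.7, 6.6) and moved to about (9.9, 5.4).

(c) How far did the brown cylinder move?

2.0

The brown cylinder was near (5.5, 4.4) before and (4.8, 6.3) after, so it travelled √(0.7² + 1.9²) ≈ 2.0 units.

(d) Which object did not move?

the orange cube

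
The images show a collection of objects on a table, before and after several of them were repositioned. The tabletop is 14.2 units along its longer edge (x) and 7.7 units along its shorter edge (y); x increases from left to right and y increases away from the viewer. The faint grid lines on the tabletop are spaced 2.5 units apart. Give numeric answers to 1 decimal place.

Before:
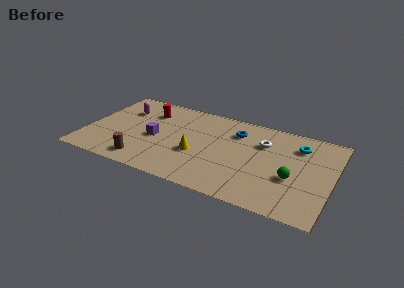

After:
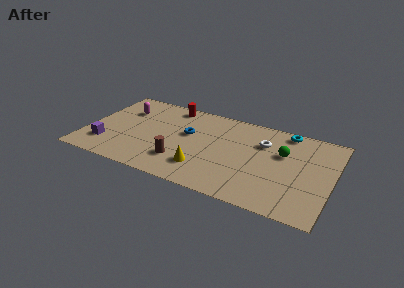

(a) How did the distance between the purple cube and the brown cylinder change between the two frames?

+2.1

They were about 2.3 units apart before and 4.4 after — 2.1 units further apart.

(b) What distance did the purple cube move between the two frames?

3.1

The purple cube moved from about (4.0, 3.5) to (1.3, 1.9), a distance of √(2.7² + 1.6²) ≈ 3.1.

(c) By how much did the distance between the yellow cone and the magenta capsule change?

+1.0

They were about 5.2 units apart before and 6.2 after — 1.0 units further apart.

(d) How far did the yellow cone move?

1.2

The yellow cone was near (6.5, 3.0) before and (7.0, 1.9) after, so it travelled √(0.5² + 1.1²) ≈ 1.2 units.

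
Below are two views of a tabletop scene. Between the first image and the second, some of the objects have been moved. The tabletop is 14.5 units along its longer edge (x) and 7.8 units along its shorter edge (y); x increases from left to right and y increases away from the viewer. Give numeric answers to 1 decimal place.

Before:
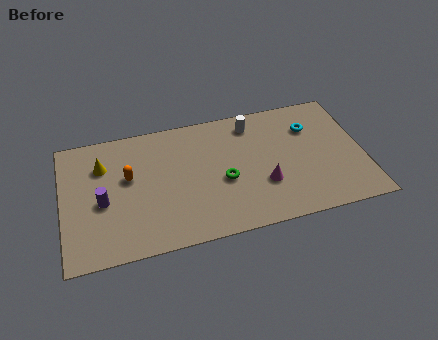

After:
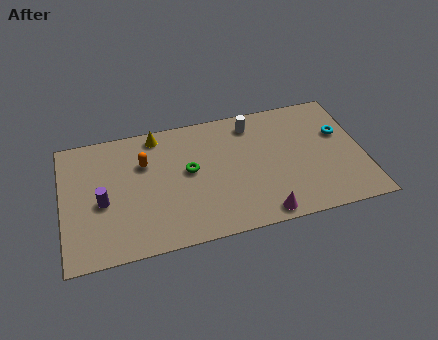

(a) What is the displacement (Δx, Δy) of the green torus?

(-1.6, 1.0)

From the two frames, the green torus sits at roughly (7.7, 3.3) before and (6.1, 4.3) after.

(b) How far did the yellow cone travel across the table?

3.0

From (2.0, 5.6) to (4.7, 6.9), the yellow cone covered √(2.7² + 1.3²) ≈ 3.0 units.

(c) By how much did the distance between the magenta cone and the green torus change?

+2.8

They were about 2.0 units apart before and 4.8 after — 2.8 units further apart.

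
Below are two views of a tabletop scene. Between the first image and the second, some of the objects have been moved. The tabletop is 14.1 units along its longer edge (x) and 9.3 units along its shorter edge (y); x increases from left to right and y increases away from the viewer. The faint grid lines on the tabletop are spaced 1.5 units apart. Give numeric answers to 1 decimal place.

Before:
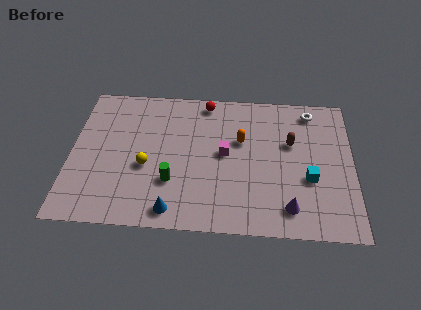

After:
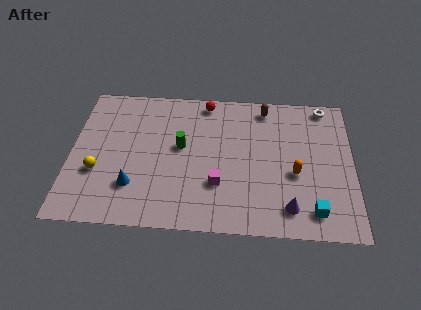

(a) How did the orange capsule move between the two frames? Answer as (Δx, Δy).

(2.7, -2.0)

The orange capsule started near (8.5, 5.8) and ended near (11.2, 3.8).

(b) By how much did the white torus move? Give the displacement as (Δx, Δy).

(0.7, 0.4)

From the two frames, the white torus sits at roughly (12.0, 8.0) before and (12.7, 8.4) after.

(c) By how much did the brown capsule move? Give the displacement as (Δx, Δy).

(-1.3, 2.3)

The brown capsule was at about (11.0, 5.8) and moved to about (9.7, 8.1).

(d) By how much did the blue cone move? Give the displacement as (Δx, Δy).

(-2.0, 1.4)

The blue cone was at about (5.2, 1.1) and moved to about (3.2, 2.5).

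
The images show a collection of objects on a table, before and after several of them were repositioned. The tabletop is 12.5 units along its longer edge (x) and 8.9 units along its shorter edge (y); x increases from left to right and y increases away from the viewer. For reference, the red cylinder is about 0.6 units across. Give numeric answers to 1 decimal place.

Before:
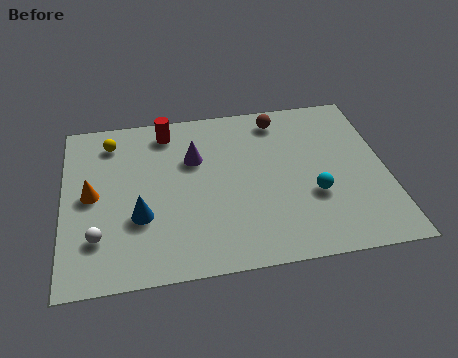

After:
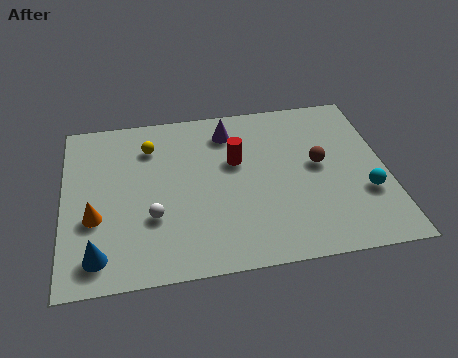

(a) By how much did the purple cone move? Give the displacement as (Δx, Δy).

(1.4, 1.3)

The purple cone was at about (5.1, 5.9) and moved to about (6.5, 7.2).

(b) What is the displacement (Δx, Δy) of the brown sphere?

(1.4, -2.8)

The brown sphere was at about (8.5, 7.6) and moved to about (9.9, 4.8).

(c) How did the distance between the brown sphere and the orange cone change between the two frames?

+0.8

The distance was about 8.0 in the first image and 8.8 in the second, so they moved 0.8 units further apart.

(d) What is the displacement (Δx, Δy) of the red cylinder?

(2.6, -2.1)

The red cylinder started near (4.1, 7.6) and ended near (6.7, 5.5).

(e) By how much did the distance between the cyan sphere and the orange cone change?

+1.8

They were about 8.6 units apart before and 10.4 after — 1.8 units further apart.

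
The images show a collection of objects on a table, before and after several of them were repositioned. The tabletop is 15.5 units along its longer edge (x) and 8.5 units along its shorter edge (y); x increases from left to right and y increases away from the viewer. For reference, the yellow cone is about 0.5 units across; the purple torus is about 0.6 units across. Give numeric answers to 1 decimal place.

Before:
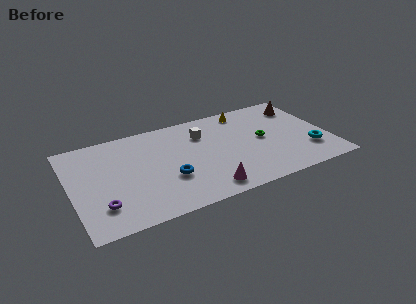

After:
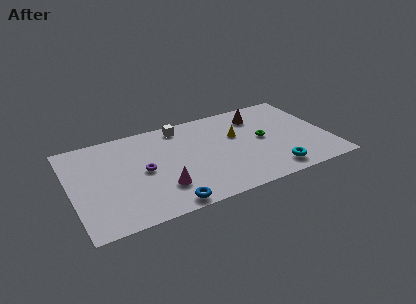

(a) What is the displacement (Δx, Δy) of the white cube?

(-1.2, 1.2)

The white cube was at about (8.1, 6.2) and moved to about (6.9, 7.4).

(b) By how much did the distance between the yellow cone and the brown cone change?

-1.4

Before: roughly 3.5 units apart; after: 2.1. That's 1.4 units closer together.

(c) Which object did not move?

the green torus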